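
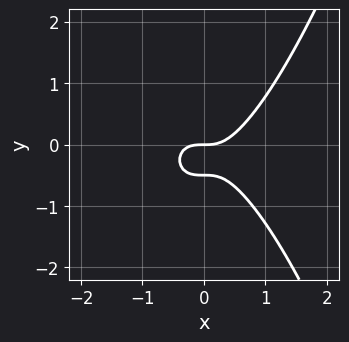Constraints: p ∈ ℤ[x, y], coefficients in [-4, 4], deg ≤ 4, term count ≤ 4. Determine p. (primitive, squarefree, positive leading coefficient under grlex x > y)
2*x^3 - 2*y^2 - y

(a) deg p = 3. The shape is more complex than any degree-2 curve.
(b) Observable constraints: one x-axis crossing is at x = 0; it crosses the y-axis at the gridline y = 0.
(c) Fitting integer coefficients to these (and the overall shape) gives p.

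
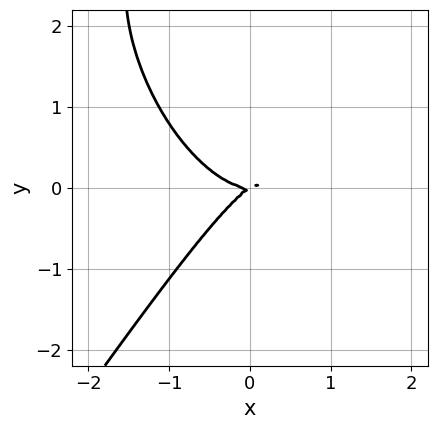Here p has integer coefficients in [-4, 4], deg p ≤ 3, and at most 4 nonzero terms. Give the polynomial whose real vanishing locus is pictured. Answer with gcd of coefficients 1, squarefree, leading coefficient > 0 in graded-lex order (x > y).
(a) deg p = 3. No degree-2 curve has this shape.
(b) From the axis intercepts and sections: it crosses the y-axis at the gridline y = 0; it meets the x-axis at x = 0 (among the integer gridlines).
(c) Putting this together gives p.

3*x^3 - y^3 - 2*x*y + 3*y^2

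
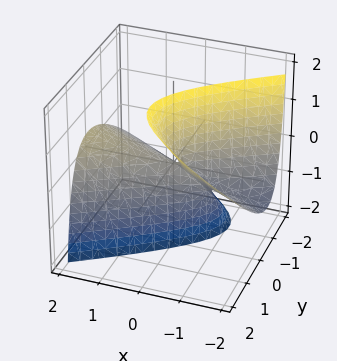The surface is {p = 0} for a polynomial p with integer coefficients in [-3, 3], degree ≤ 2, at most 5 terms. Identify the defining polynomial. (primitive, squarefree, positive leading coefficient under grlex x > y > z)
x^2 - 3*x*z - 3*y^2 + 3*y*z - z

Degree: no degree-1 surface has this shape, so deg p = 2.
From the axis intercepts and sections: it crosses the x-axis at the gridline x = 0; it crosses the y-axis at the gridline y = 0.
Matching integer coefficients to the picture gives p.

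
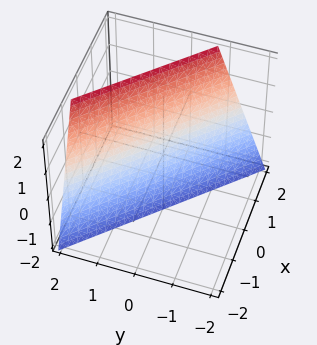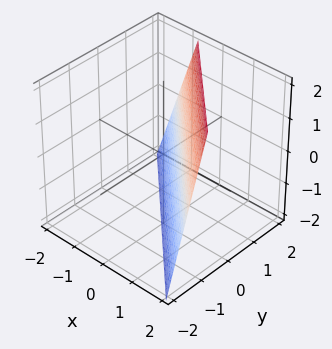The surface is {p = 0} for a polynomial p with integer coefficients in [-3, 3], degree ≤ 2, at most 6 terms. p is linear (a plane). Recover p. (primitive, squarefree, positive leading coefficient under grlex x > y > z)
3*x + 3*y - z - 2

deg p = 1.
Observable constraints: it meets the z-axis at z = -2 (among the integer gridlines).
Solving for integer coefficients yields p as stated.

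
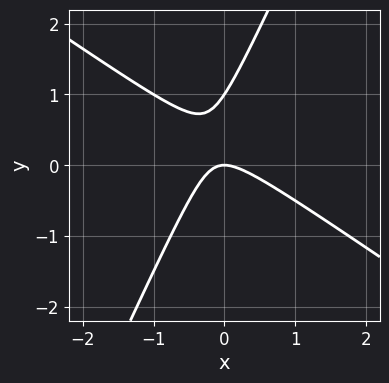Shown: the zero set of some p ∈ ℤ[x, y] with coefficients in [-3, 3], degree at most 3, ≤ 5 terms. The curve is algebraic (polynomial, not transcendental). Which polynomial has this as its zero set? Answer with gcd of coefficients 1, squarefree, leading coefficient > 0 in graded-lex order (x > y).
3*x^2 + 3*x*y - 2*y^2 + 2*y

(a) The degree is 2 — a generic line meets the curve in up to 2 points.
(b) Checking where it meets the axes: among the integer gridlines, it crosses the y-axis at y ∈ {0, 1}; it crosses the x-axis at the gridline x = 0.
(c) The integer polynomial consistent with all of this is the stated p.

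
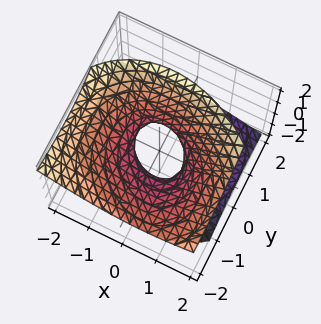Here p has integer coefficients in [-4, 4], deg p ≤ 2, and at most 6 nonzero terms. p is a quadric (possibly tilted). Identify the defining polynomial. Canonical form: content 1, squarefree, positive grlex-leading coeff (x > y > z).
1. deg p = 2. A generic line meets the surface in up to 2 points.
2. From the axis intercepts and sections: the surface avoids every integer z-axis point in the box.
3. Matching integer coefficients to the picture gives p.

2*x^2 + x*y + 2*y^2 + 3*y*z - 3*z^2 - 1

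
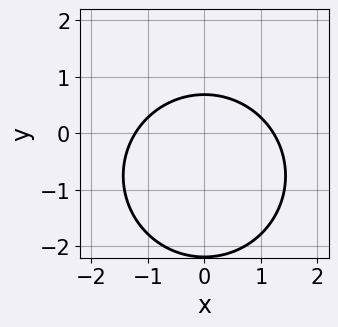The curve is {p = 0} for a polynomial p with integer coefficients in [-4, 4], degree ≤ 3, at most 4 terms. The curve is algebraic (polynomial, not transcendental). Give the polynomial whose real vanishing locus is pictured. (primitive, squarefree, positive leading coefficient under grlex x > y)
1. Degree: the shape is more complex than any degree-1 curve, so deg p = 2.
2. Symmetries: mirror symmetry x ↦ −x ⇒ only even powers of x.
3. Matching integer coefficients to the picture gives p.

2*x^2 + 2*y^2 + 3*y - 3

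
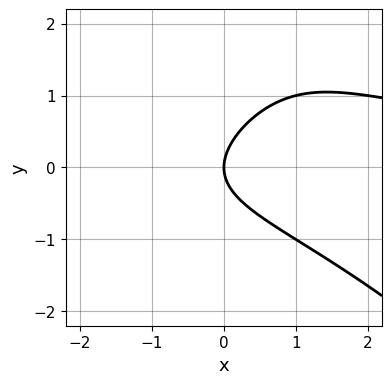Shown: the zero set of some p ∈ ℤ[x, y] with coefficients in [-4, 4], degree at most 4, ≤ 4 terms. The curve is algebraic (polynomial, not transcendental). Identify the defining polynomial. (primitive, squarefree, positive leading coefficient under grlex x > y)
x^2*y - y^3 + 3*y^2 - 3*x

First, the degree is 3 — no degree-2 curve has this shape.
Next, from the axis intercepts and sections: it meets the y-axis at y = 0 (among the integer gridlines); it meets the x-axis at x = 0 (among the integer gridlines).
Finally, matching integer coefficients to the picture gives p.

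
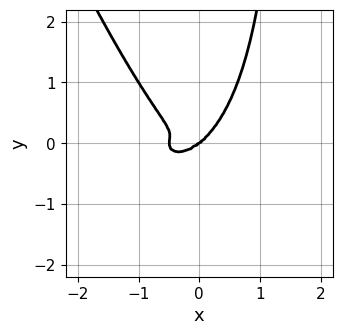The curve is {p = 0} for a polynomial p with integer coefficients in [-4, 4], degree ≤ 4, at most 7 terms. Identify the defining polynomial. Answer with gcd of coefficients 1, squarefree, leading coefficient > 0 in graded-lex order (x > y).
First, degree: a generic line meets the curve in up to 4 points, so deg p = 4.
Next, from the visible intercepts: it meets the x-axis at x = 0 (among the integer gridlines); it crosses the y-axis at the gridline y = 0.
Finally, the integer polynomial consistent with all of this is the stated p.

2*x^4 + 2*x^2*y^2 + x*y^3 + x^3 - 2*y^3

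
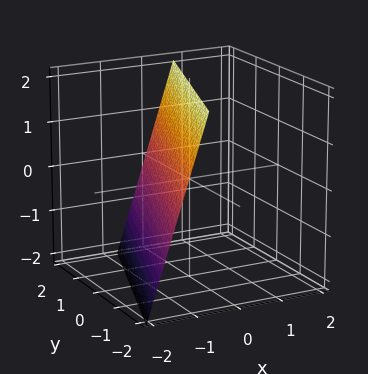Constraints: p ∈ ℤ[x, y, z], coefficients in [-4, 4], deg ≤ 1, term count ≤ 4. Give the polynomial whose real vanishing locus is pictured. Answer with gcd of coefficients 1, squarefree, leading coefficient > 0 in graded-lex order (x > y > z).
3*x - y - z + 2

1. The degree is 1 — the surface is flat (a plane).
2. From the visible intercepts: it meets the y-axis at y = 2 (among the integer gridlines); it meets the z-axis at z = 2 (among the integer gridlines).
3. The integer polynomial consistent with all of this is the stated p.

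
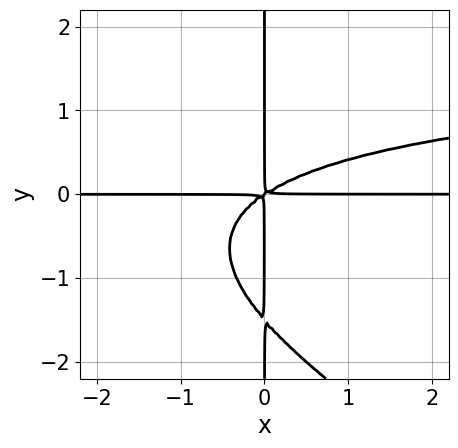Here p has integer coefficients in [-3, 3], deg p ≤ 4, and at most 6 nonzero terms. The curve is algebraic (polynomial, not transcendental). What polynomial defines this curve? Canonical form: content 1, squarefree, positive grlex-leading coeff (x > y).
x^2*y^2 + 2*x*y^3 - 2*x^2*y + 3*x*y^2

deg p = 4.
Observable constraints: every point of the y-axis in the box is on the curve; every point of the x-axis in the box is on the curve.
Assembling these constraints gives the stated polynomial.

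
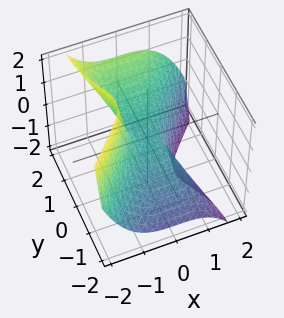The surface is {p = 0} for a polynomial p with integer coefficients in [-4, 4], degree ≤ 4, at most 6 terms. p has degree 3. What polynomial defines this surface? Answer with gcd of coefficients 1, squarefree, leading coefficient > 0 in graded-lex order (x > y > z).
3*x^3 - 2*y^3 + 3*y^2*z + z

1. The degree is 3 — a generic line meets the surface in up to 3 points.
2. From the visible intercepts: one y-axis crossing is at y = 0; it meets the x-axis at x = 0 (among the integer gridlines); it crosses the z-axis at the gridline z = 0.
3. Matching integer coefficients to the picture gives p.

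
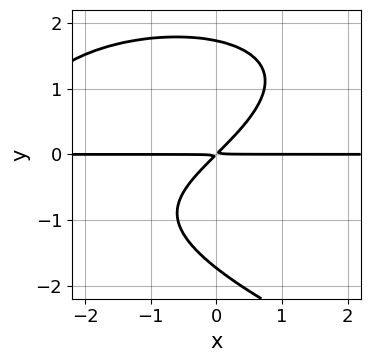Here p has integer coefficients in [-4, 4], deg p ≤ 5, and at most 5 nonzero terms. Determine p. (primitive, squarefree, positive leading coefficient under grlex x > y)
y^4 + x^2*y - x*y^2 + 3*x*y - 3*y^2

1. Degree: no degree-3 curve has this shape, so deg p = 4.
2. Checking where it meets the axes: every point of the x-axis in the box is on the curve.
3. Assembling these constraints gives the stated polynomial.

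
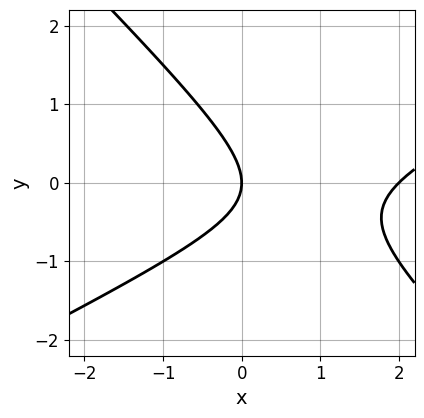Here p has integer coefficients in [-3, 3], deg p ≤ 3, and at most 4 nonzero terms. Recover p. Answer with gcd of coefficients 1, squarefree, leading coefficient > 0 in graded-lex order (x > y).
First, degree: the shape is more complex than any degree-1 curve, so deg p = 2.
Then, checking where it meets the axes: among the integer gridlines, it crosses the x-axis at x ∈ {0, 2}; it crosses the y-axis at the gridline y = 0.
Finally, assembling these constraints gives the stated polynomial.

x^2 - x*y - 2*y^2 - 2*x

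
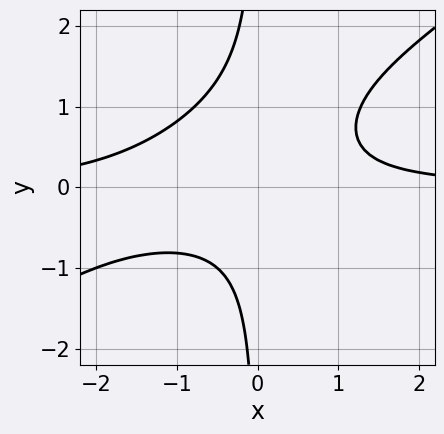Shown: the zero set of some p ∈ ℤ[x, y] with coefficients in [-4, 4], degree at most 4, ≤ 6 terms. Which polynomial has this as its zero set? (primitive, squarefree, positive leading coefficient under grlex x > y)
(a) The degree is 3 — the shape is more complex than any degree-2 curve.
(b) Reading off the gridlines: it misses every integer gridline on the x-axis; the curve avoids every integer y-axis point in the box.
(c) Putting this together gives p.

2*x^2*y - 3*x*y^2 + 2*x*y - 2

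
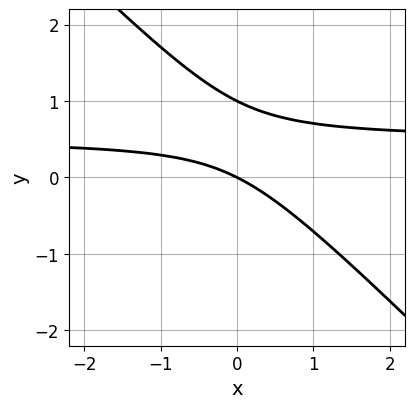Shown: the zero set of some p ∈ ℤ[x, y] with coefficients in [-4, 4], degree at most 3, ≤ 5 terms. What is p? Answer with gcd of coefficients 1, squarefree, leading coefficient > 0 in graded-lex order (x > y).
2*x*y + 2*y^2 - x - 2*y

1. deg p = 2. The shape is more complex than any degree-1 curve.
2. Reading off the gridlines: it meets the x-axis at x = 0 (among the integer gridlines); the y-axis gridline crossings are at y ∈ {0, 1}.
3. Together with the visible shape, these determine p as stated.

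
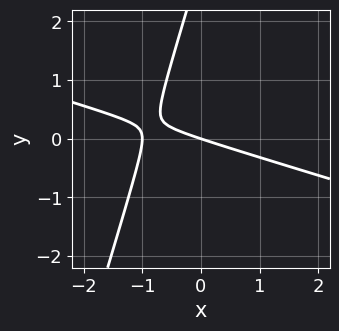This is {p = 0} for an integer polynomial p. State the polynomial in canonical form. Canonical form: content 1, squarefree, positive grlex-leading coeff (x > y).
x^2 + 3*x*y - y^2 + x + 3*y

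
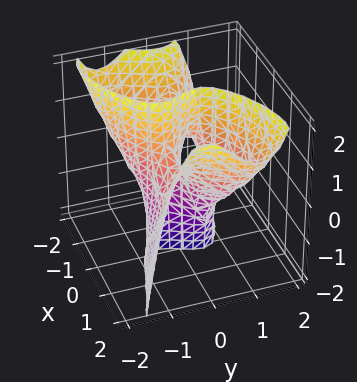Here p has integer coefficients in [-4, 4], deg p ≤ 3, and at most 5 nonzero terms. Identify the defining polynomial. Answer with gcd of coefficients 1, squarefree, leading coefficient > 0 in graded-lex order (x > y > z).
Degree: a generic line meets the surface in up to 3 points, so deg p = 3.
Against the integer gridlines: the visible z-axis segment lies entirely on the surface; one x-axis crossing is at x = 0; it crosses the y-axis at the gridline y = 0.
Solving for integer coefficients yields p as stated.

x^3 - 2*x*y^2 + 3*y^3 - 2*x*z - 2*y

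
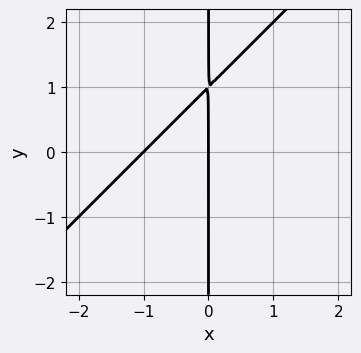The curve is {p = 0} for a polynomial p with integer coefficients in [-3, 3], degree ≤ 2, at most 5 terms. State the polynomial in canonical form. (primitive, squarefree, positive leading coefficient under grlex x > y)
Degree: a generic line meets the curve in up to 2 points, so deg p = 2.
From the visible intercepts: the x-axis gridline crossings are at x ∈ {-1, 0}; every point of the y-axis in the box is on the curve.
Putting this together gives p.

x^2 - x*y + x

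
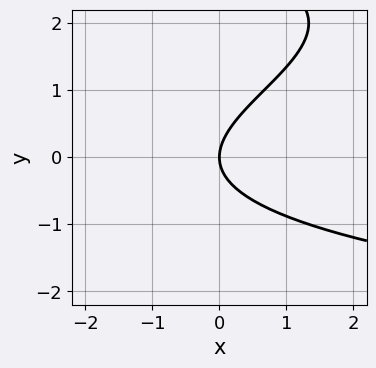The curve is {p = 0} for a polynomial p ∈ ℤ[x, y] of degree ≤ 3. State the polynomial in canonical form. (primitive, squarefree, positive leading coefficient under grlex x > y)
y^3 - 3*y^2 + 3*x

deg p = 3. A generic line meets the curve in up to 3 points.
Reading off the gridlines: one x-axis crossing is at x = 0; it crosses the y-axis at the gridline y = 0.
The integer polynomial consistent with all of this is the stated p.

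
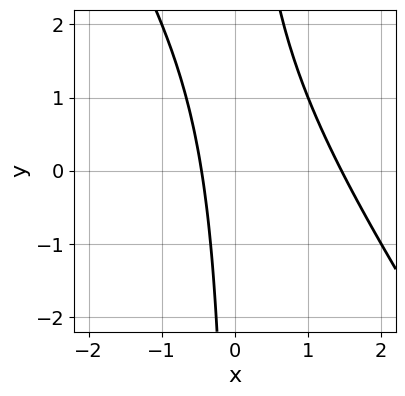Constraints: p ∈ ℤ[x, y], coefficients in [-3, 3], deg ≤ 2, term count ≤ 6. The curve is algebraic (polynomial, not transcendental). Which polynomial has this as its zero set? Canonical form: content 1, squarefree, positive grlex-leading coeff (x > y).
3*x^2 + 2*x*y - 3*x - 2

(a) The degree is 2 — no degree-1 curve has this shape.
(b) Against the integer gridlines: it misses every integer gridline on the y-axis.
(c) Matching integer coefficients to the picture gives p.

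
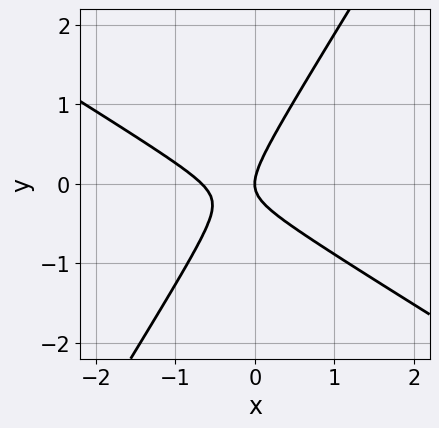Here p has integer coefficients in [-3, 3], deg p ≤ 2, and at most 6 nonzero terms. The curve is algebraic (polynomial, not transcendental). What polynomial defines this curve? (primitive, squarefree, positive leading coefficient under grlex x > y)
3*x^2 + 3*x*y - 3*y^2 + 2*x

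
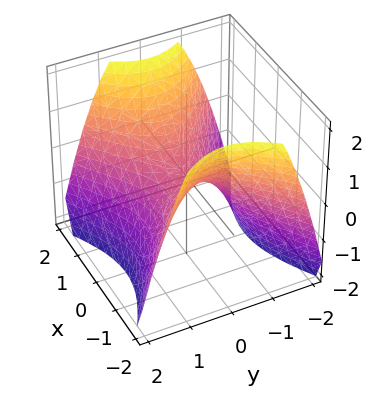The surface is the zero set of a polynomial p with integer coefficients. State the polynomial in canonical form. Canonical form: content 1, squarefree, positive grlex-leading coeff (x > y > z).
2*x^2 - 3*y^2 - 3*z

First, deg p = 2. A hyperbolic paraboloid; a quadric.
Next, symmetries: it's symmetric under y → −y, forcing even powers of y; the x ↦ −x reflection is a symmetry, so x appears only in even powers.
Next, from the axis intercepts and sections: it meets the z-axis at z = 0 (among the integer gridlines); it crosses the x-axis at the gridline x = 0; it meets the y-axis at y = 0 (among the integer gridlines).
Finally, together with the visible shape, these determine p as stated.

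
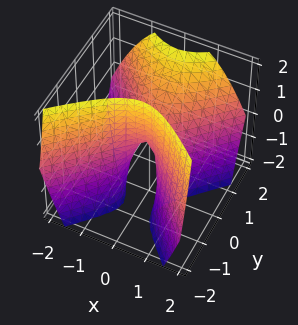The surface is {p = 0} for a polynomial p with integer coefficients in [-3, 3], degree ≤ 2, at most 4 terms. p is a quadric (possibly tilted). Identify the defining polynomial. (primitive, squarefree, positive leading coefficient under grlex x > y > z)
3*x^2 - 3*y^2 + 2*y*z + z

(a) deg p = 2. The shape is more complex than any degree-1 surface.
(b) Reading off the gridlines: it crosses the z-axis at the gridline z = 0; it meets the y-axis at y = 0 (among the integer gridlines); it meets the x-axis at x = 0 (among the integer gridlines).
(c) Matching integer coefficients to the picture gives p.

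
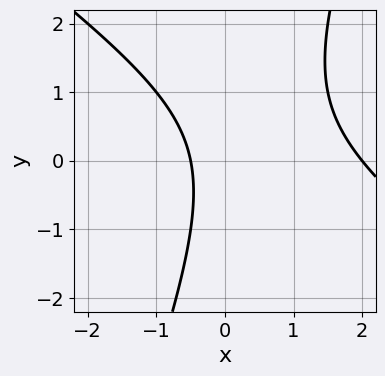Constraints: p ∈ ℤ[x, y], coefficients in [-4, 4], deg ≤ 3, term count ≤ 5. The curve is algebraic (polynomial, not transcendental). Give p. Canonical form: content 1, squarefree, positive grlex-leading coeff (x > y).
First, deg p = 2. No degree-1 curve has this shape.
Then, from the axis intercepts and sections: one x-axis crossing is at x = 2; it misses every integer gridline on the y-axis.
Finally, the integer polynomial consistent with all of this is the stated p.

2*x^2 + 2*x*y - y^2 - 3*x - 2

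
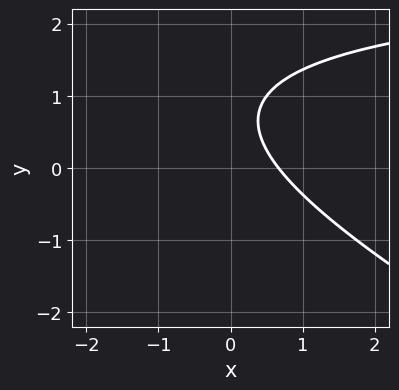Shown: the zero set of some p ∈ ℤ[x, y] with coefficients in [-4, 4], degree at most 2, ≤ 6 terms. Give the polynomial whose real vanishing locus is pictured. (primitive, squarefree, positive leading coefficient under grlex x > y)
1. deg p = 2. A generic line meets the curve in up to 2 points.
2. From the axis intercepts and sections: the curve avoids every integer y-axis point in the box.
3. Together with the visible shape, these determine p as stated.

x*y + 2*y^2 - 3*x - 3*y + 2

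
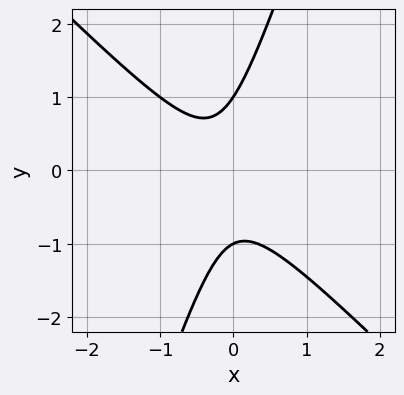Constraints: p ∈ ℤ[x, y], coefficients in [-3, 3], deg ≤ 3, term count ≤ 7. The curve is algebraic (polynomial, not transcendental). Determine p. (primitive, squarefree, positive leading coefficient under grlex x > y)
1. Degree: the shape is more complex than any degree-1 curve, so deg p = 2.
2. From the axis intercepts and sections: among the integer gridlines, it crosses the y-axis at y ∈ {-1, 1}; no x-intercept at any integer in the box.
3. Assembling these constraints gives the stated polynomial.

3*x^2 + 2*x*y - y^2 + x + 1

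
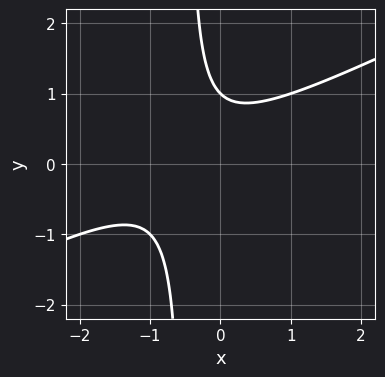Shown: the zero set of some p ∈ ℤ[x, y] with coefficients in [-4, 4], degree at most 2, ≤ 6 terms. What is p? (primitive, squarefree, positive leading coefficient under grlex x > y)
x^2 - 2*x*y + x - y + 1

1. Degree: a generic line meets the curve in up to 2 points, so deg p = 2.
2. Reading off the gridlines: it meets the y-axis at y = 1 (among the integer gridlines); no x-intercept at any integer in the box.
3. Assembling these constraints gives the stated polynomial.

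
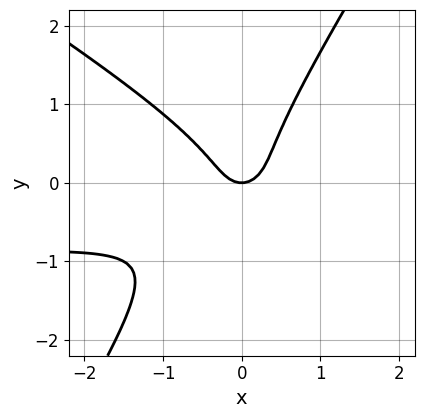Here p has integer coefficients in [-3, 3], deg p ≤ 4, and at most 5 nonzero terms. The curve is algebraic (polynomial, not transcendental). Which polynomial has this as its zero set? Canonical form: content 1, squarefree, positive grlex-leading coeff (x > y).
Degree: the shape is more complex than any degree-2 curve, so deg p = 3.
Checking where it meets the axes: one x-axis crossing is at x = 0; it meets the y-axis at y = 0 (among the integer gridlines).
Matching integer coefficients to the picture gives p.

2*x^2*y + 2*x*y^2 - 2*y^3 + 2*x^2 - y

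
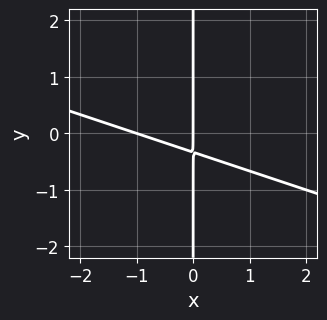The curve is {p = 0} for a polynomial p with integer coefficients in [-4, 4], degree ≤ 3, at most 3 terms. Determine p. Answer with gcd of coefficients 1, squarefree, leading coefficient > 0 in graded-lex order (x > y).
1. The degree is 2 — no degree-1 curve has this shape.
2. Checking where it meets the axes: among the integer gridlines, it crosses the x-axis at x ∈ {-1, 0}; the visible y-axis segment lies entirely on the curve.
3. Solving for integer coefficients yields p as stated.

x^2 + 3*x*y + x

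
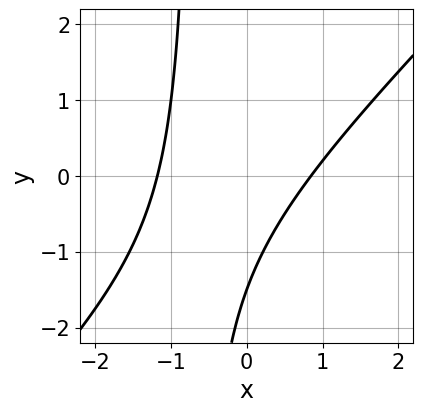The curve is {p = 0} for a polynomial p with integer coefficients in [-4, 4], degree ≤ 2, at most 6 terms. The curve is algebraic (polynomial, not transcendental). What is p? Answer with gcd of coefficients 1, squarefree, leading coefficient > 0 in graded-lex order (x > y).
1. The degree is 2 — no degree-1 curve has this shape.
2. The integer polynomial consistent with all of this is the stated p.

3*x^2 - 3*x*y + x - 2*y - 3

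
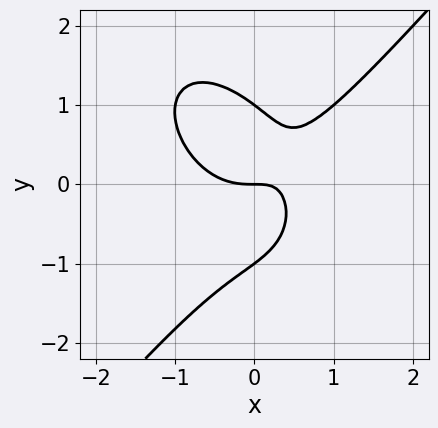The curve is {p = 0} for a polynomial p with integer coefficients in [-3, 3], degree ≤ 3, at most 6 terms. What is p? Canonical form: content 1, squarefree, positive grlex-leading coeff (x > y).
deg p = 3. A generic line meets the curve in up to 3 points.
From the visible intercepts: it meets the x-axis at x = 0 (among the integer gridlines); the y-axis gridline crossings are at y ∈ {-1, 0, 1}.
Together with the visible shape, these determine p as stated.

3*x^3 - 2*y^3 - 3*x*y + 2*y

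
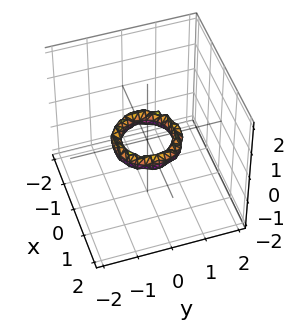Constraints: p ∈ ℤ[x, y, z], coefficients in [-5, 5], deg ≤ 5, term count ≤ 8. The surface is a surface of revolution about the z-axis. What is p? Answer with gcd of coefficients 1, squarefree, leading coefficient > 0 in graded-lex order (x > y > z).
First, the degree is 4 — a generic line meets the surface in up to 4 points.
Then, symmetries: rotational symmetry about the z-axis ⇒ p depends on x, y only through x² + y².
Next, from the visible intercepts: the y-axis gridline crossings are at y ∈ {-1, 1}; a circular section at z = 0 has radius between 0 and 1; the x-axis gridline crossings are at x ∈ {-1, 1}.
Finally, matching integer coefficients to the picture gives p.

2*x^4 + 4*x^2*y^2 + 2*y^4 - 3*x^2 - 3*y^2 + 2*z^2 + 1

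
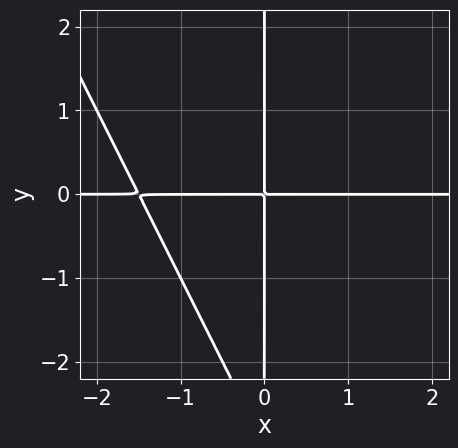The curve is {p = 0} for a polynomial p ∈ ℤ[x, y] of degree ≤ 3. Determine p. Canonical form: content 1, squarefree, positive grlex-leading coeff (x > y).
2*x^2*y + x*y^2 + 3*x*y

Degree: the shape is more complex than any degree-2 curve, so deg p = 3.
Checking where it meets the axes: every point of the y-axis in the box is on the curve; the visible x-axis segment lies entirely on the curve.
The integer polynomial consistent with all of this is the stated p.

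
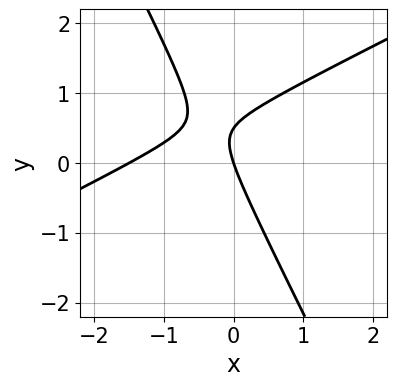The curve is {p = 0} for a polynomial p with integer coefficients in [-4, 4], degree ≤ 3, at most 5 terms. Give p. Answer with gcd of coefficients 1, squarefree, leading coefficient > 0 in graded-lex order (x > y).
2*x^2 - 3*x*y - 2*y^2 + 3*x + y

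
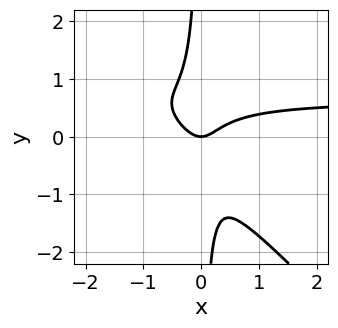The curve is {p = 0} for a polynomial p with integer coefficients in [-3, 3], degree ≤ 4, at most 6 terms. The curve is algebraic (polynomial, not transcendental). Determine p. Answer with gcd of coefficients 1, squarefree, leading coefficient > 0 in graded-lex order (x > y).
1. Degree: a generic line meets the curve in up to 3 points, so deg p = 3.
2. From the visible intercepts: it crosses the y-axis at the gridline y = 0; it meets the x-axis at x = 0 (among the integer gridlines).
3. The integer polynomial consistent with all of this is the stated p.

3*x^2*y + 3*x*y^2 - 2*x^2 + y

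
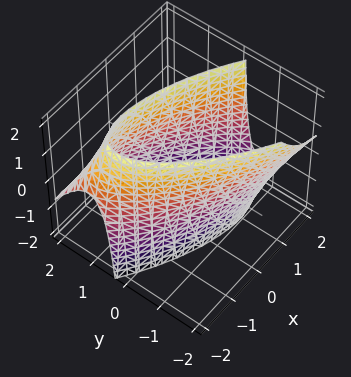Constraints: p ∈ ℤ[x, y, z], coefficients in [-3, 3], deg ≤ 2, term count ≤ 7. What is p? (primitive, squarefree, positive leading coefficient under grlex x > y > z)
The degree is 2 — a generic line meets the surface in up to 2 points.
From the axis intercepts and sections: it misses every integer gridline on the z-axis.
Assembling these constraints gives the stated polynomial.

x^2 + 2*x*y + 2*y^2 + y*z - 3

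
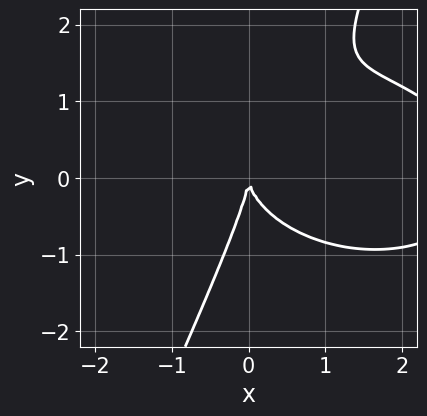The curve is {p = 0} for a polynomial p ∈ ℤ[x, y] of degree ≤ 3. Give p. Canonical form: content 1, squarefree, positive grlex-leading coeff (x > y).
x^3 + 2*x*y^2 - y^3 - 3*x^2

The degree is 3 — a generic line meets the curve in up to 3 points.
Observable constraints: it crosses the y-axis at the gridline y = 0; it crosses the x-axis at the gridline x = 0.
Assembling these constraints gives the stated polynomial.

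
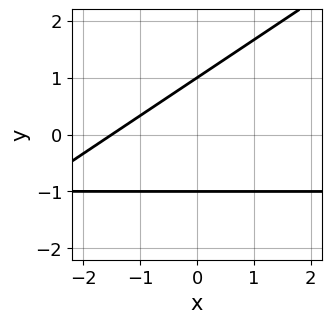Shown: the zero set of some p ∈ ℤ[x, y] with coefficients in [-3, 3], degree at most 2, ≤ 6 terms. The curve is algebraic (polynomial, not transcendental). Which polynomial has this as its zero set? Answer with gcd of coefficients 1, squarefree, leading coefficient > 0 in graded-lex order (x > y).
The degree is 2 — a generic line meets the curve in up to 2 points.
Against the integer gridlines: the y-axis gridline crossings are at y ∈ {-1, 1}.
Together with the visible shape, these determine p as stated.

2*x*y - 3*y^2 + 2*x + 3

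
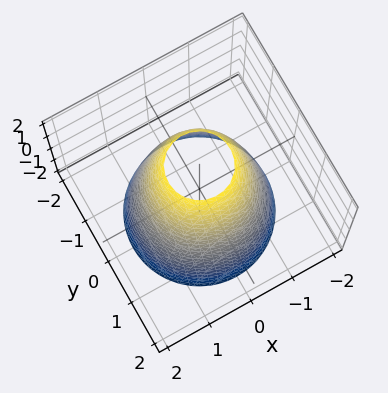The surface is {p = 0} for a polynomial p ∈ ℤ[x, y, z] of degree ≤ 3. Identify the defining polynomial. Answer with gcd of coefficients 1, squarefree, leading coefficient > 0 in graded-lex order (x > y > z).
2*x^2 + 2*y^2 + z - 3

Degree: the shape is more complex than any degree-1 surface, so deg p = 2.
By symmetry, every cross-section ⟂ z is a circle, so x, y appear only via x² + y².
Reading off the gridlines: no z-intercept at any integer in the box; a circular section at z = -2 has radius between 1 and 2.
The integer polynomial consistent with all of this is the stated p.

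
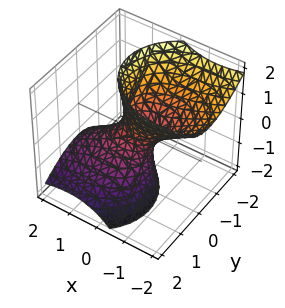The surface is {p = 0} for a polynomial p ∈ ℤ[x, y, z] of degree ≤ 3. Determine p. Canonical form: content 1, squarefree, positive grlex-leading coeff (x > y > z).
(a) Degree: the shape is more complex than any degree-1 surface, so deg p = 2.
(b) Against the integer gridlines: the surface avoids every integer z-axis point in the box.
(c) Matching integer coefficients to the picture gives p.

2*x^2 + 3*x*z + 3*y^2 + 2*y*z - z^2 - 1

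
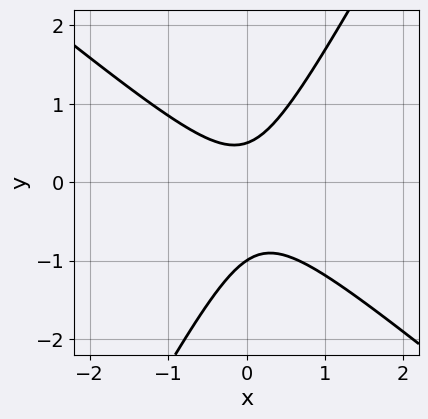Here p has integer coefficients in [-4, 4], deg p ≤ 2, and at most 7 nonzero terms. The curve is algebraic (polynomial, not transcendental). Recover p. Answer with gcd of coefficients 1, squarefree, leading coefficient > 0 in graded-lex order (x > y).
3*x^2 + 2*x*y - 2*y^2 - y + 1

(a) The degree is 2 — no degree-1 curve has this shape.
(b) From the axis intercepts and sections: it meets the y-axis at y = -1 (among the integer gridlines); it misses every integer gridline on the x-axis.
(c) Fitting integer coefficients to these (and the overall shape) gives p.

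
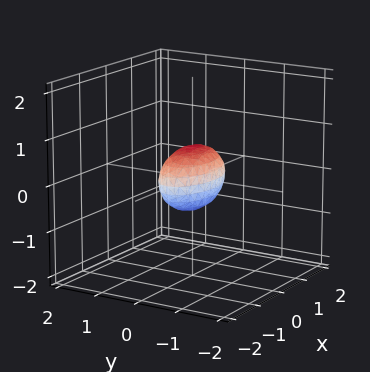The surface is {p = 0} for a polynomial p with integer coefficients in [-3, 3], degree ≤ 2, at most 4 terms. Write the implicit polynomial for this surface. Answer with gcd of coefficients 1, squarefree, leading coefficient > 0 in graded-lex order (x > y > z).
x^2 + 3*y^2 + 2*z^2 - 1

deg p = 2. Bounded and convex; a quadric.
Symmetries: it's symmetric under x → −x, forcing even powers of x; it's symmetric under z → −z, forcing even powers of z; mirror symmetry y ↦ −y ⇒ only even powers of y.
Checking where it meets the axes: among the integer gridlines, it crosses the x-axis at x ∈ {-1, 1}.
Fitting integer coefficients to these (and the overall shape) gives p.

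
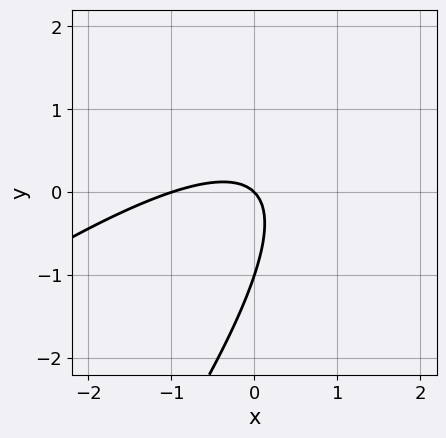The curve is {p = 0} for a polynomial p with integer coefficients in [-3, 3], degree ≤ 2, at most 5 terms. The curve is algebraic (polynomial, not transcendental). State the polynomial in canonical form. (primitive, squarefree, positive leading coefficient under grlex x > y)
First, the degree is 2 — no degree-1 curve has this shape.
Then, observable constraints: among the integer gridlines, it crosses the y-axis at y ∈ {-1, 0}; the x-axis gridline crossings are at x ∈ {-1, 0}.
Finally, matching integer coefficients to the picture gives p.

x^2 - 2*x*y + y^2 + x + y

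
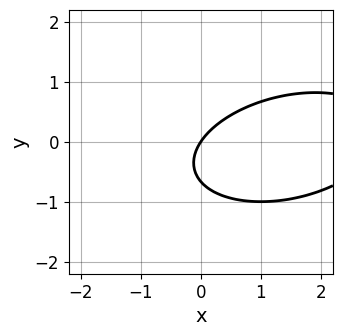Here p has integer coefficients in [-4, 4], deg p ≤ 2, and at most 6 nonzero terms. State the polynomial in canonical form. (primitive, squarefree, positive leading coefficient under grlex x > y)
(a) deg p = 2.
(b) Observable constraints: it crosses the y-axis at the gridline y = 0; it meets the x-axis at x = 0 (among the integer gridlines).
(c) Putting this together gives p.

x^2 - x*y + 3*y^2 - 3*x + 2*y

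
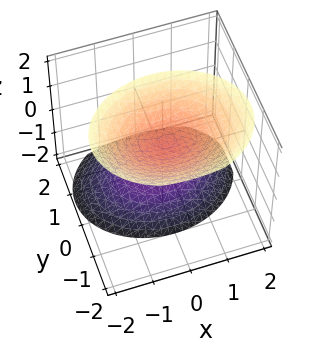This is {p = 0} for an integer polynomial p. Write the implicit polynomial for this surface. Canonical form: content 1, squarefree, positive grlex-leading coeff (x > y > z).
2*x^2 + 3*y^2 + 2*y*z - 2*z^2 + 2

1. The picture has 2 separate pieces.
2. Degree: no degree-1 surface has this shape, so deg p = 2.
3. From the axis intercepts and sections: no x-intercept at any integer in the box; it misses every integer gridline on the y-axis.
4. Together with the visible shape, these determine p as stated.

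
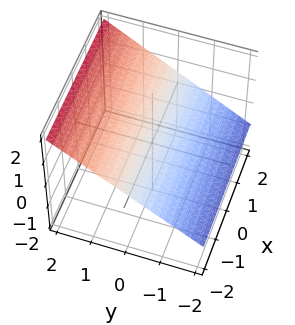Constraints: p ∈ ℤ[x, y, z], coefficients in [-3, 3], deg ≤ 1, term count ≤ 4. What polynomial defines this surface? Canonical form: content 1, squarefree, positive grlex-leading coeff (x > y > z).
(a) Degree: the surface is flat (a plane), so deg p = 1.
(b) From the axis intercepts and sections: the surface avoids every integer x-axis point in the box; one y-axis crossing is at y = -1.
(c) Putting this together gives p.

2*y - 3*z + 2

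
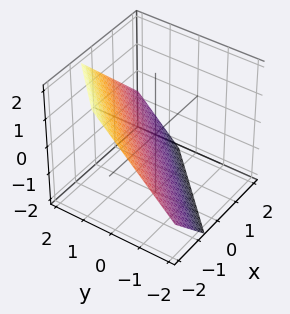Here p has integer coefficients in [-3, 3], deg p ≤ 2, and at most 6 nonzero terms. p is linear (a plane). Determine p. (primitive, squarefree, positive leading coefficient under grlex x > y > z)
3*x - 3*y + 3*z + 2

The degree is 1 — every cross-section is a straight line — this is a plane.
Putting this together gives p.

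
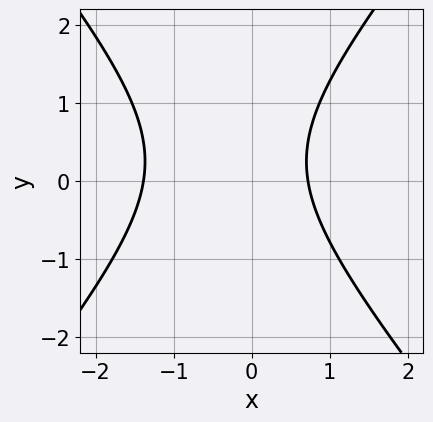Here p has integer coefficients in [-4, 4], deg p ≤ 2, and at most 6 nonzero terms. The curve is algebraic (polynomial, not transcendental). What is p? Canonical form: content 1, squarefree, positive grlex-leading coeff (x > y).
3*x^2 - 2*y^2 + 2*x + y - 3

First, deg p = 2. A generic line meets the curve in up to 2 points.
Next, reading off the gridlines: the curve avoids every integer y-axis point in the box.
Finally, the integer polynomial consistent with all of this is the stated p.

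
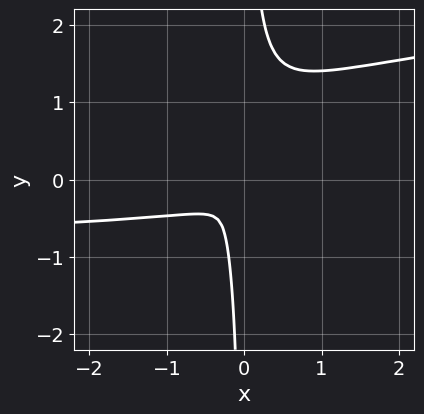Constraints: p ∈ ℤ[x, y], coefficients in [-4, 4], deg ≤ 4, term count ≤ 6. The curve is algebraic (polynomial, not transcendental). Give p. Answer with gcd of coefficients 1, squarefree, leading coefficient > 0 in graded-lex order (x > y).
1. Degree: a generic line meets the curve in up to 4 points, so deg p = 4.
2. Solving for integer coefficients yields p as stated.

3*x*y^3 - x^2*y - 2*x*y^2 - x^2 - y^2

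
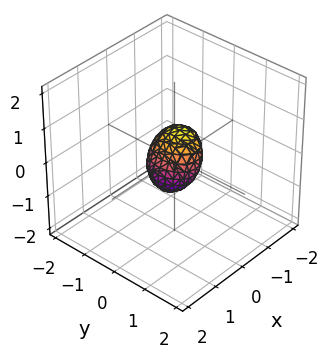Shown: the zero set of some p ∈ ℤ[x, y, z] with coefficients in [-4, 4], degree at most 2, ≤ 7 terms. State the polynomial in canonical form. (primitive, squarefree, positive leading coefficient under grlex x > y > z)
First, degree: the shape is more complex than any degree-1 surface, so deg p = 2.
Finally, matching integer coefficients to the picture gives p.

3*x^2 + 2*x*z + 2*y^2 + 2*z^2 - 1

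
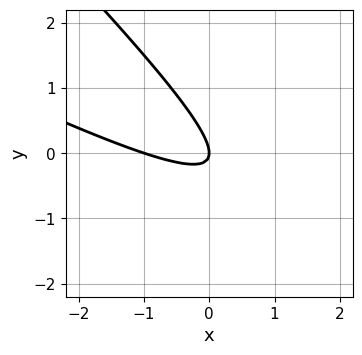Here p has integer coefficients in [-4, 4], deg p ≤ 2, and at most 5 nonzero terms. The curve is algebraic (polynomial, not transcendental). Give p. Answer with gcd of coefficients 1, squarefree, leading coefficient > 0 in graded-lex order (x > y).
(a) The degree is 2 — no degree-1 curve has this shape.
(b) Observable constraints: one y-axis crossing is at y = 0; the x-axis gridline crossings are at x ∈ {-1, 0}.
(c) Matching integer coefficients to the picture gives p.

x^2 + 3*x*y + 2*y^2 + x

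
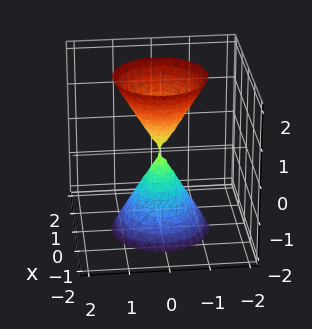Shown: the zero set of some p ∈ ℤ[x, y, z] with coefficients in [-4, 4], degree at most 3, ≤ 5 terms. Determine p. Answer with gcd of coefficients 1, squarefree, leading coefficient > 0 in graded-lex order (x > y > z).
There are 2 components. They look like related sheets of one shape, so recover p as a whole.
Degree: a double cone through the origin; a quadric, so deg p = 2.
By symmetry, the surface is invariant under rotation about z: p = q(x² + y², z); the z ↦ −z reflection is a symmetry, so z appears only in even powers.
Against the integer gridlines: one y-axis crossing is at y = 0; a circular section at z = -1 has radius between 0 and 1; it crosses the z-axis at the gridline z = 0.
Fitting integer coefficients to these (and the overall shape) gives p.

3*x^2 + 3*y^2 - z^2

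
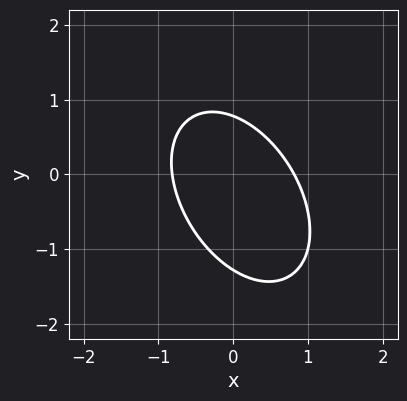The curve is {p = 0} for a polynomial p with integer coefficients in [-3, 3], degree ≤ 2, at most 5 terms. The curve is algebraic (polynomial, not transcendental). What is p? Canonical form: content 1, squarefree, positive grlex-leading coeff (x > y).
3*x^2 + 2*x*y + 2*y^2 + y - 2

(a) Degree: the shape is more complex than any degree-1 curve, so deg p = 2.
(b) Matching integer coefficients to the picture gives p.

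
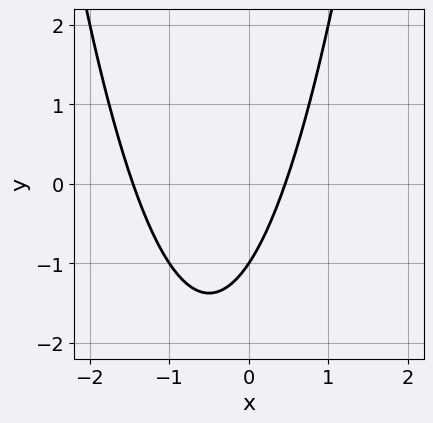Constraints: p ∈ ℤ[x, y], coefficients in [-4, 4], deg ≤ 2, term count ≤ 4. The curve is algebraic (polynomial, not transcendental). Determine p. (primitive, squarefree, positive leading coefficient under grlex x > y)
deg p = 2. A generic line meets the curve in up to 2 points.
Checking where it meets the axes: it crosses the y-axis at the gridline y = -1.
Putting this together gives p.

3*x^2 + 3*x - 2*y - 2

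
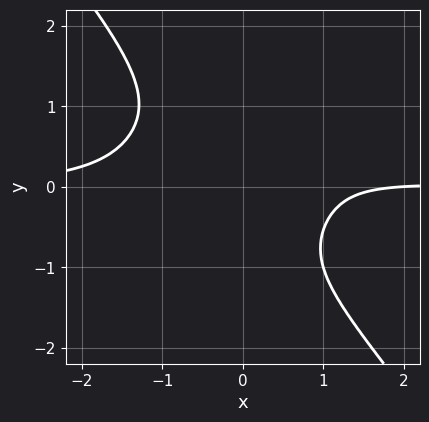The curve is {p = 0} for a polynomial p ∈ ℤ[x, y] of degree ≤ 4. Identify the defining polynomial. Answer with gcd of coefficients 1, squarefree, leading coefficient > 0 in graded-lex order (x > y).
2*x^3*y + y^4 - x + 2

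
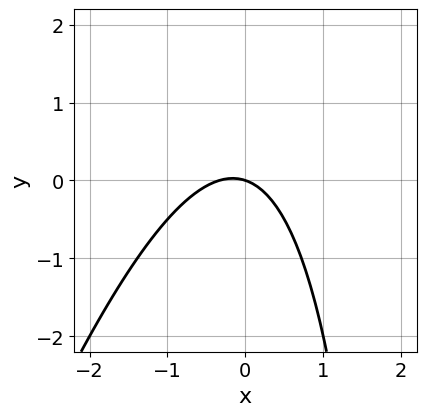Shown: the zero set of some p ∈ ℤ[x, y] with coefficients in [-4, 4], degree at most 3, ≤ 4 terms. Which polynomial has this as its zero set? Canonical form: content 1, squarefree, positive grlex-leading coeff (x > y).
deg p = 2.
Reading off the gridlines: it crosses the x-axis at the gridline x = 0; it crosses the y-axis at the gridline y = 0.
These observations pin down the coefficients.

3*x^2 - x*y + x + 3*y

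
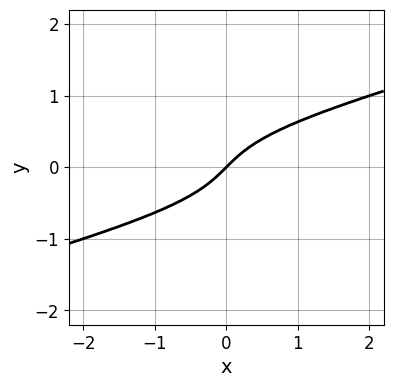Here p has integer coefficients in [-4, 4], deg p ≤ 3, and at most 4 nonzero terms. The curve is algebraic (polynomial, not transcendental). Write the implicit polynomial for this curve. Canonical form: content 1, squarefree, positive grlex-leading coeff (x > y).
1. Degree: a generic line meets the curve in up to 3 points, so deg p = 3.
2. From the visible intercepts: it crosses the x-axis at the gridline x = 0; one y-axis crossing is at y = 0.
3. Fitting integer coefficients to these (and the overall shape) gives p.

x*y^2 - 3*y^3 + x - y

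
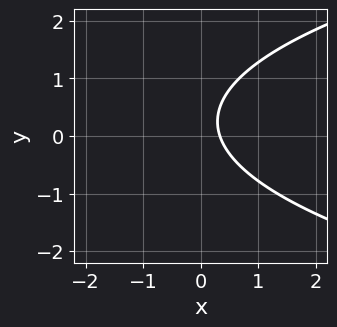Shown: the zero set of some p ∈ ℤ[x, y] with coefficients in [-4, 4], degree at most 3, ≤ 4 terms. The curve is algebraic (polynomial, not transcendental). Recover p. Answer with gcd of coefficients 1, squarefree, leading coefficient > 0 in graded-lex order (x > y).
1. Degree: a generic line meets the curve in up to 2 points, so deg p = 2.
2. Against the integer gridlines: the curve avoids every integer y-axis point in the box.
3. Assembling these constraints gives the stated polynomial.

2*y^2 - 3*x - y + 1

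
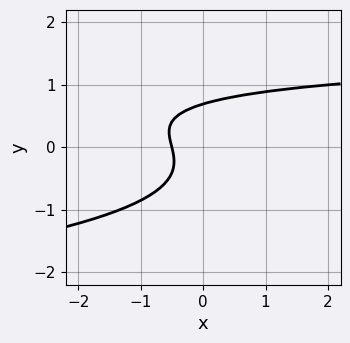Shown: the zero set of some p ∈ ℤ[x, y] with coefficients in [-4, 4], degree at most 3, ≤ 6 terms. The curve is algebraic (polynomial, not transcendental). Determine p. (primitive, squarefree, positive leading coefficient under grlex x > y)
(a) The degree is 3 — no degree-2 curve has this shape.
(b) Putting this together gives p.

3*y^3 + x*y - 2*x - 1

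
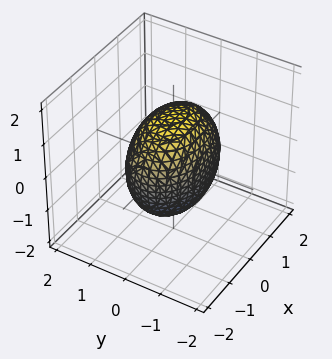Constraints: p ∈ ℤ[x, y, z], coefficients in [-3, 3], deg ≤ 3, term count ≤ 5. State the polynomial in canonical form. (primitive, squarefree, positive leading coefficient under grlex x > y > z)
The degree is 2 — bounded and convex; a quadric.
Symmetries: the x ↦ −x reflection is a symmetry, so x appears only in even powers; mirror symmetry y ↦ −y ⇒ only even powers of y; it's symmetric under z → −z, forcing even powers of z.
Against the integer gridlines: among the integer gridlines, it crosses the y-axis at y ∈ {-1, 1}.
Assembling these constraints gives the stated polynomial.

x^2 + 2*y^2 + z^2 - 2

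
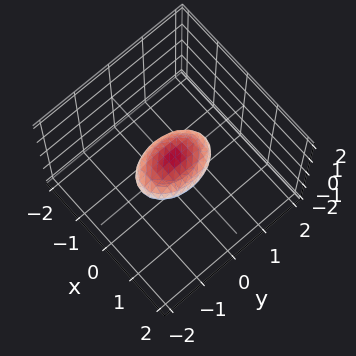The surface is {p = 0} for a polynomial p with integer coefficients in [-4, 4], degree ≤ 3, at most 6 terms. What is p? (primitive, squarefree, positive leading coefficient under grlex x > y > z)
2*x^2 + y^2 + 3*z^2 - 1

1. Degree: a closed, bounded, convex surface; a quadric, so deg p = 2.
2. Symmetries: the y ↦ −y reflection is a symmetry, so y appears only in even powers; it's symmetric under z → −z, forcing even powers of z; it's symmetric under x → −x, forcing even powers of x.
3. Checking where it meets the axes: among the integer gridlines, it crosses the y-axis at y ∈ {-1, 1}.
4. Solving for integer coefficients yields p as stated.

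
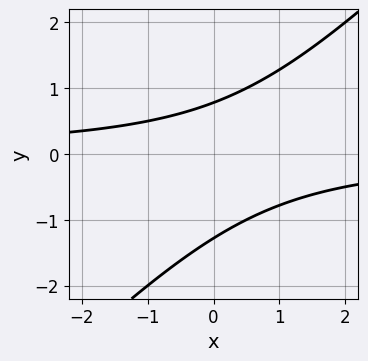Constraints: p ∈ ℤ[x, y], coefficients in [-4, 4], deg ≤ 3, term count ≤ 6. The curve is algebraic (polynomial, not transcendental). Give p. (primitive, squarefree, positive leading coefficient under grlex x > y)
First, degree: no degree-1 curve has this shape, so deg p = 2.
Next, against the integer gridlines: it misses every integer gridline on the x-axis.
Finally, assembling these constraints gives the stated polynomial.

2*x*y - 2*y^2 - y + 2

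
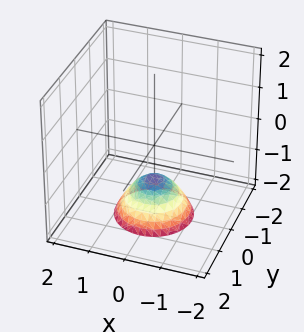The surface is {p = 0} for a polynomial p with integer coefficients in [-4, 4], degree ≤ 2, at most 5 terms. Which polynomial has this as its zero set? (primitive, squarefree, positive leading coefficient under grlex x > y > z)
(a) Degree: the shape is more complex than any degree-1 surface, so deg p = 2.
(b) By symmetry, the surface is invariant under rotation about z: p = q(x² + y², z).
(c) Reading off the gridlines: it misses every integer gridline on the x-axis; no y-intercept at any integer in the box; it meets the z-axis at z = -1 (among the integer gridlines).
(d) The integer polynomial consistent with all of this is the stated p.

x^2 + y^2 + z + 1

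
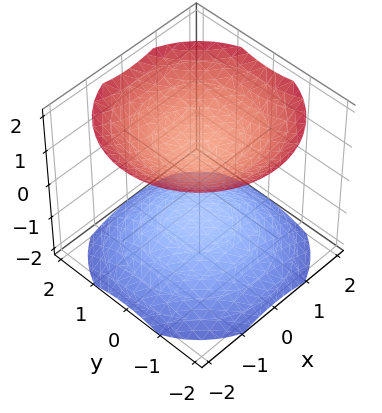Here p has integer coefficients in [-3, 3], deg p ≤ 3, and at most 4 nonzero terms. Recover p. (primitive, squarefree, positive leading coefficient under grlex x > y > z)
2*x^2 + 2*y^2 - 3*z^2 + 3

The picture has 2 separate pieces. Treating them together as one polynomial.
Degree: two separate bowl-shaped sheets opening away from each other; a quadric, so deg p = 2.
Symmetries: the z ↦ −z reflection is a symmetry, so z appears only in even powers; every cross-section ⟂ z is a circle, so x, y appear only via x² + y².
Reading off the gridlines: it misses every integer gridline on the x-axis; it misses every integer gridline on the y-axis; among the integer gridlines, it crosses the z-axis at z ∈ {-1, 1}.
These observations pin down the coefficients.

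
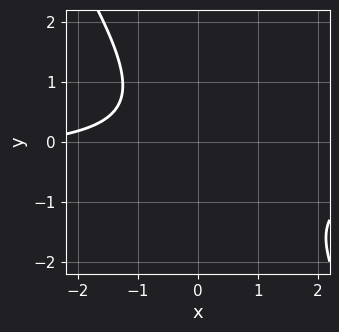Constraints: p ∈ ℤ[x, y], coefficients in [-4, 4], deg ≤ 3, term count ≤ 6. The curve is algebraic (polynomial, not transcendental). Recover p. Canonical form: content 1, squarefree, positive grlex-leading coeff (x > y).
3*x*y + 2*y^2 + x + 3

The degree is 2 — a generic line meets the curve in up to 2 points.
Checking where it meets the axes: no y-intercept at any integer in the box; it misses every integer gridline on the x-axis.
The integer polynomial consistent with all of this is the stated p.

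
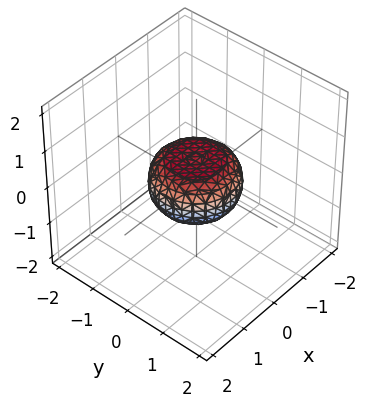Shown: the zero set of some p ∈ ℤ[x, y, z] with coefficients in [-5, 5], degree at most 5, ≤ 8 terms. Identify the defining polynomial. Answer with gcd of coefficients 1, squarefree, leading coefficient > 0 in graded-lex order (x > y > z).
2*x^4 + 4*x^2*y^2 + 2*y^4 - x^2 - y^2 + 3*z^2 - 1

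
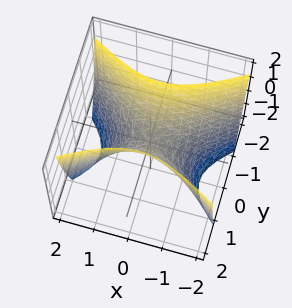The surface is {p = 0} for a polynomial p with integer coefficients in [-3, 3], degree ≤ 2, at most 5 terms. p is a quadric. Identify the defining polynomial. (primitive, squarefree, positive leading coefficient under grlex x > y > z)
First, the degree is 2 — a hyperbolic paraboloid; a quadric.
Then, symmetries: mirror symmetry y ↦ −y ⇒ only even powers of y; mirror symmetry x ↦ −x ⇒ only even powers of x.
Next, against the integer gridlines: it crosses the x-axis at the gridline x = 0; it crosses the y-axis at the gridline y = 0.
Finally, putting this together gives p.

x^2 - 2*y^2 + z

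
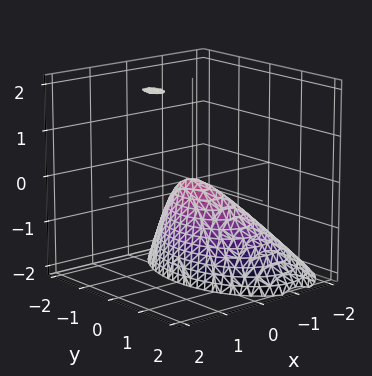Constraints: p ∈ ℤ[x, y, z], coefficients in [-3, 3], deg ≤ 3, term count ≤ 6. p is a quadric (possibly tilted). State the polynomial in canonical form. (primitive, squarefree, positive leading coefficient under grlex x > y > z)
2*x^2 - 2*x*z + y^2 + z

The degree is 2 — the shape is more complex than any degree-1 surface.
From the visible intercepts: it crosses the y-axis at the gridline y = 0; it meets the x-axis at x = 0 (among the integer gridlines).
The integer polynomial consistent with all of this is the stated p.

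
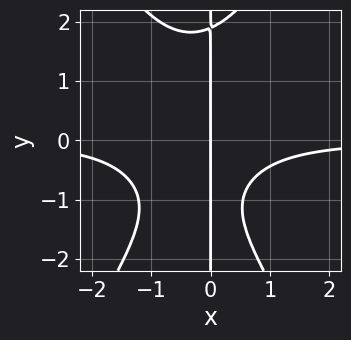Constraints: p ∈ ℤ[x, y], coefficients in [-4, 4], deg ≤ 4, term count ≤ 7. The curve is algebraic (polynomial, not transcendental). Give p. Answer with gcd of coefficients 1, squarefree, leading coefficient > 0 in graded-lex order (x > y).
3*x^3*y - x*y^3 + 2*x^2*y + 2*x*y + 3*x

1. deg p = 4. No degree-3 curve has this shape.
2. Checking where it meets the axes: every point of the y-axis in the box is on the curve; it crosses the x-axis at the gridline x = 0.
3. Fitting integer coefficients to these (and the overall shape) gives p.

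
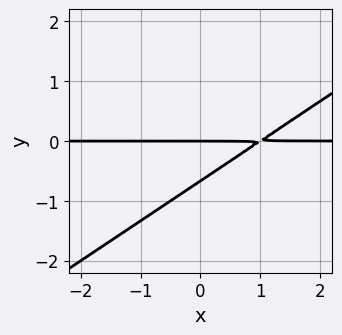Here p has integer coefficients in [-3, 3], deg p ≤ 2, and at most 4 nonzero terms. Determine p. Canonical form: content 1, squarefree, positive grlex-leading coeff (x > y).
2*x*y - 3*y^2 - 2*y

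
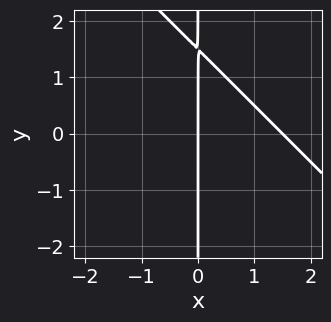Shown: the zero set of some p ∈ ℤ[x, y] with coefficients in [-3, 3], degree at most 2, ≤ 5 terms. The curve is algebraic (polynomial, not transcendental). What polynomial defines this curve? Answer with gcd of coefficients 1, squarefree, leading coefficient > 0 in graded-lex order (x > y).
2*x^2 + 2*x*y - 3*x

(a) Degree: the shape is more complex than any degree-1 curve, so deg p = 2.
(b) From the visible intercepts: one x-axis crossing is at x = 0; the visible y-axis segment lies entirely on the curve.
(c) These observations pin down the coefficients.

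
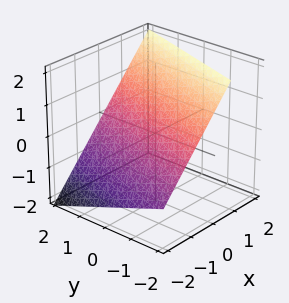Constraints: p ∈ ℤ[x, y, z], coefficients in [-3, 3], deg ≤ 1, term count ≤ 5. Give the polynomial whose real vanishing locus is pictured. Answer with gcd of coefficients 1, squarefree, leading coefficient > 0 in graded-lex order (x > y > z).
Degree: the surface is flat (a plane), so deg p = 1.
Checking where it meets the axes: it meets the y-axis at y = 2 (among the integer gridlines).
These observations pin down the coefficients.

3*x - y - 3*z + 2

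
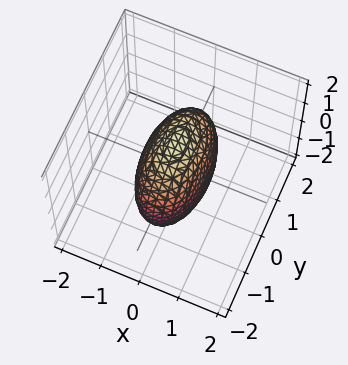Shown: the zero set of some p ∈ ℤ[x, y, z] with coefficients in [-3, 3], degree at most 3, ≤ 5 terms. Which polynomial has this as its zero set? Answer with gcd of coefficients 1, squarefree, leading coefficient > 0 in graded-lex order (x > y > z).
3*x^2 + y^2 + z^2 - 2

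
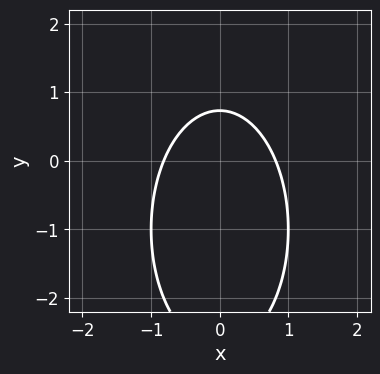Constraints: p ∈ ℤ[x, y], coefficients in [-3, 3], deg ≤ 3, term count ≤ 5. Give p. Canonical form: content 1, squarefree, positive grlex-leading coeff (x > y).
Degree: a generic line meets the curve in up to 2 points, so deg p = 2.
Symmetries: it's symmetric under x → −x, forcing even powers of x.
Matching integer coefficients to the picture gives p.

3*x^2 + y^2 + 2*y - 2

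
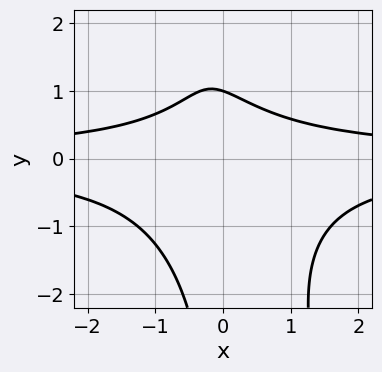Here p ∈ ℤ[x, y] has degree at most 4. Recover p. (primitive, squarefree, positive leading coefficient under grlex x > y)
3*x^2*y^2 + x*y^3 + 3*y - 3

Degree: a generic line meets the curve in up to 4 points, so deg p = 4.
Observable constraints: it misses every integer gridline on the x-axis; one y-axis crossing is at y = 1.
These observations pin down the coefficients.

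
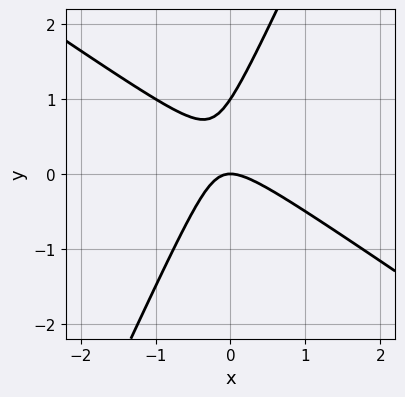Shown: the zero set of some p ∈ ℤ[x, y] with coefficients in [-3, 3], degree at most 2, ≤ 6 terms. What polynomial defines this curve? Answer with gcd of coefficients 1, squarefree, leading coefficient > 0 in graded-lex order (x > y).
The degree is 2 — no degree-1 curve has this shape.
Checking where it meets the axes: among the integer gridlines, it crosses the y-axis at y ∈ {0, 1}; one x-axis crossing is at x = 0.
Putting this together gives p.

3*x^2 + 3*x*y - 2*y^2 + 2*y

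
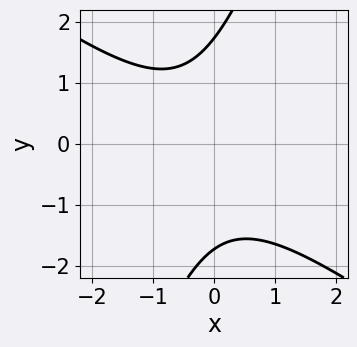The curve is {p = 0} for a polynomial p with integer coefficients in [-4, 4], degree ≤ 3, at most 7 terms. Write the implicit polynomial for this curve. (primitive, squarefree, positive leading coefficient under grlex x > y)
2*x^2 + 2*x*y - y^2 + x + 3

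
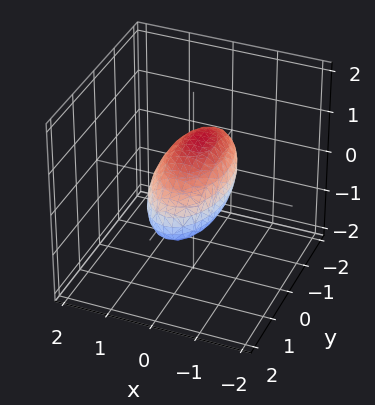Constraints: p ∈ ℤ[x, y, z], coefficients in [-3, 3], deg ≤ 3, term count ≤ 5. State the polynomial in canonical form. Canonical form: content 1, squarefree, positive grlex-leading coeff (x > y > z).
3*x^2 + y^2 + y*z + 3*z^2 - 2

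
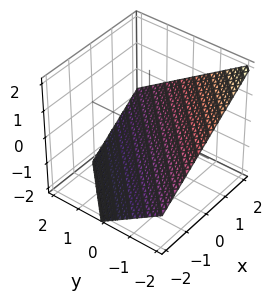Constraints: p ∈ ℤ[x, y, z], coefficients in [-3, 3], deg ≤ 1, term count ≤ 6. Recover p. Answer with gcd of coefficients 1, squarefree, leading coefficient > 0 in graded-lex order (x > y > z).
2*x - 2*y - 3*z - 2

Degree: the surface is flat (a plane), so deg p = 1.
Observable constraints: one y-axis crossing is at y = -1; one x-axis crossing is at x = 1.
Fitting integer coefficients to these (and the overall shape) gives p.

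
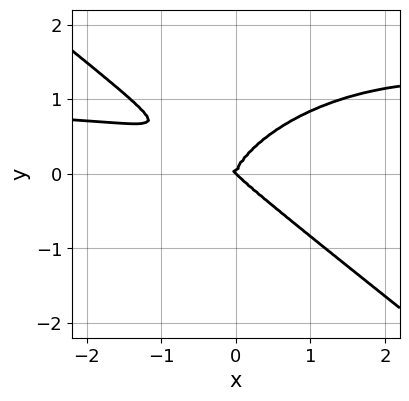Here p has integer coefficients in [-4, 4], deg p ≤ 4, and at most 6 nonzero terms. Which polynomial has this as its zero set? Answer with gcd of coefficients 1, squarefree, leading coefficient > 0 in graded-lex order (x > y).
First, the degree is 4 — a generic line meets the curve in up to 4 points.
Then, observable constraints: it crosses the y-axis at the gridline y = 0; it meets the x-axis at x = 0 (among the integer gridlines).
Finally, together with the visible shape, these determine p as stated.

x^3*y + 2*y^4 - x^3 - x^2*y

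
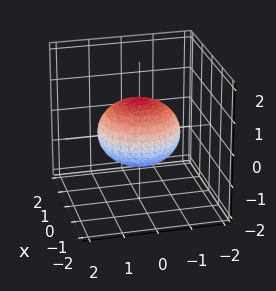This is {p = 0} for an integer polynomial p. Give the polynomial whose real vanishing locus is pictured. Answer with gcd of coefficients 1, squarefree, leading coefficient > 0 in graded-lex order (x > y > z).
2*x^2 + 2*y^2 + 3*z^2 - 3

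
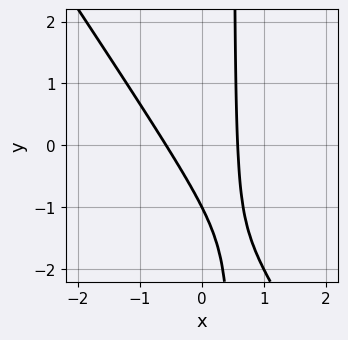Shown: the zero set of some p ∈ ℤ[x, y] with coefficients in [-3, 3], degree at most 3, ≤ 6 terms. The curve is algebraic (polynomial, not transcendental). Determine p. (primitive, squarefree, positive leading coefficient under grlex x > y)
3*x^2 + 2*x*y - y - 1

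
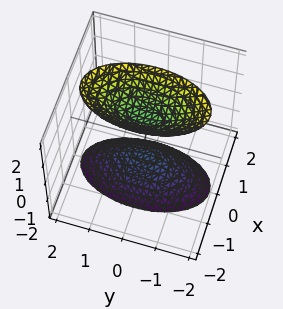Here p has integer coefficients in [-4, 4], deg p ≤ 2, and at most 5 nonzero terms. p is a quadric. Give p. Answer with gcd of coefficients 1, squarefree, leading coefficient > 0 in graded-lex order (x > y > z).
3*x^2 + y^2 - z^2 + 1

1. There are 2 components. Treating them together as one polynomial.
2. The degree is 2 — two sheets facing apart; a quadric.
3. Symmetries: mirror symmetry z ↦ −z ⇒ only even powers of z; it's symmetric under x → −x, forcing even powers of x; mirror symmetry y ↦ −y ⇒ only even powers of y.
4. From the axis intercepts and sections: among the integer gridlines, it crosses the z-axis at z ∈ {-1, 1}; the surface avoids every integer y-axis point in the box.
5. Matching integer coefficients to the picture gives p.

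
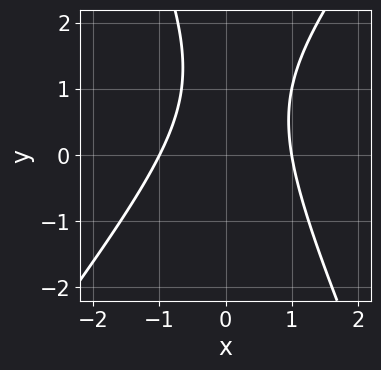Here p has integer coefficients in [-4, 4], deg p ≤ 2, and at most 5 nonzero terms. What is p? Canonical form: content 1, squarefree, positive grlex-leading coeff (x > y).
(a) Degree: the shape is more complex than any degree-1 curve, so deg p = 2.
(b) Reading off the gridlines: among the integer gridlines, it crosses the x-axis at x ∈ {-1, 1}; the curve avoids every integer y-axis point in the box.
(c) These observations pin down the coefficients.

3*x^2 - x*y - y^2 + 2*y - 3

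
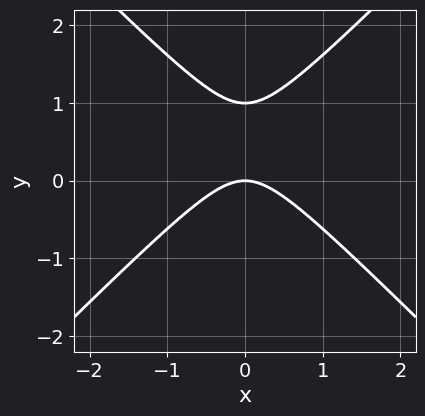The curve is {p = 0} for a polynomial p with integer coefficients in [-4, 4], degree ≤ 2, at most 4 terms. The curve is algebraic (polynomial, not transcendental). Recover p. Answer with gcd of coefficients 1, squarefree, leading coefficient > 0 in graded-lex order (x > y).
First, deg p = 2. The shape is more complex than any degree-1 curve.
Next, symmetries: it's symmetric under x → −x, forcing even powers of x.
Next, from the axis intercepts and sections: it crosses the x-axis at the gridline x = 0; the y-axis gridline crossings are at y ∈ {0, 1}.
Finally, fitting integer coefficients to these (and the overall shape) gives p.

x^2 - y^2 + y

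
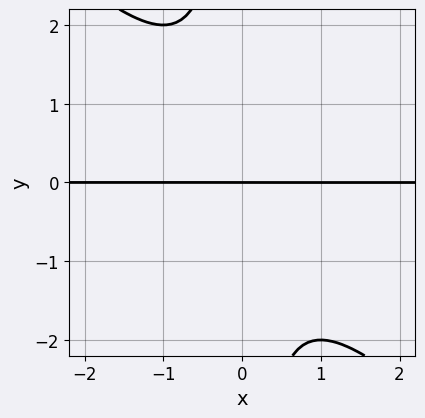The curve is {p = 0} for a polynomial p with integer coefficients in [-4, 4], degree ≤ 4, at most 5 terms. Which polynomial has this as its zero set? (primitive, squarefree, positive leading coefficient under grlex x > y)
First, degree: the shape is more complex than any degree-2 curve, so deg p = 3.
Next, reading off the gridlines: the visible x-axis segment lies entirely on the curve; it crosses the y-axis at the gridline y = 0.
Finally, assembling these constraints gives the stated polynomial.

x^2*y + x*y^2 + y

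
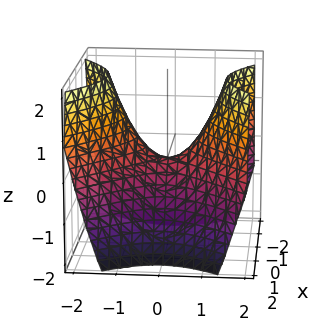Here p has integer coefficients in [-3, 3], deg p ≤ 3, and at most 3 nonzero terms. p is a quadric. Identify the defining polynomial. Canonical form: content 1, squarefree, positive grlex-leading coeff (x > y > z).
x^2 - y^2 + z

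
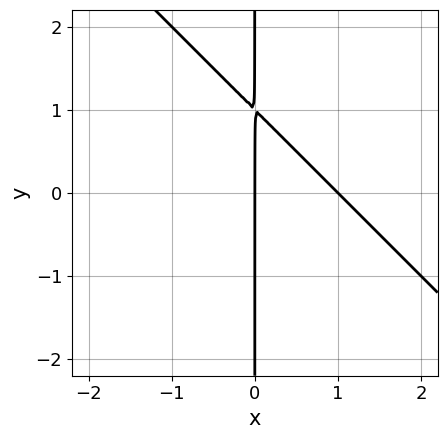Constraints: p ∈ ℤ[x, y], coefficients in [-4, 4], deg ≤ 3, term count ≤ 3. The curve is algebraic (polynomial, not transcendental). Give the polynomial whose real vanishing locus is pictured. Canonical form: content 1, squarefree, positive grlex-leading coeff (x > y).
x^2 + x*y - x

deg p = 2. No degree-1 curve has this shape.
Checking where it meets the axes: among the integer gridlines, it crosses the x-axis at x ∈ {0, 1}; every point of the y-axis in the box is on the curve.
Assembling these constraints gives the stated polynomial.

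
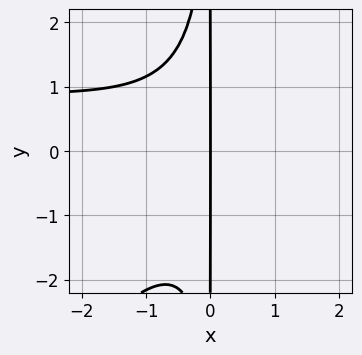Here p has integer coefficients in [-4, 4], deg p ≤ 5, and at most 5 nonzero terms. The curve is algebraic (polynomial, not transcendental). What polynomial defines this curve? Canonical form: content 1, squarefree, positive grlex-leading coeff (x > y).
2*x^3*y - 2*x^2*y^2 - 2*x^3 - 3*x

First, deg p = 4.
Then, from the axis intercepts and sections: every point of the y-axis in the box is on the curve; it crosses the x-axis at the gridline x = 0.
Finally, these observations pin down the coefficients.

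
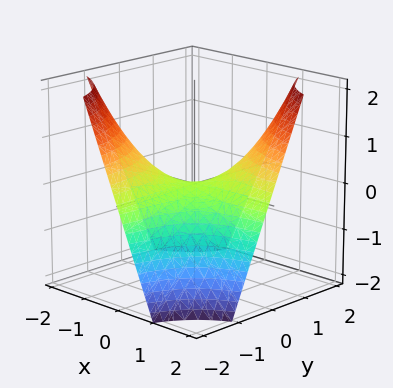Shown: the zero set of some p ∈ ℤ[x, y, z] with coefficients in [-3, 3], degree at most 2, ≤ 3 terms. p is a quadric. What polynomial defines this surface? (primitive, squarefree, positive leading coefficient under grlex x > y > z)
x*y - z

1. deg p = 2.
2. Observable constraints: every point of the x-axis in the box is on the surface; it crosses the z-axis at the gridline z = 0; the visible y-axis segment lies entirely on the surface.
3. Fitting integer coefficients to these (and the overall shape) gives p.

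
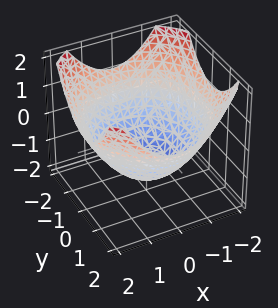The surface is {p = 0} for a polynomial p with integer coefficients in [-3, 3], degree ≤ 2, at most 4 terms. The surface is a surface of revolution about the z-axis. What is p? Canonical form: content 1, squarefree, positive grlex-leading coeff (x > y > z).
Degree: no degree-1 surface has this shape, so deg p = 2.
Symmetry: the z-axis is an axis of rotation, so x and y enter only as x² + y².
Observable constraints: a circular section at z = 0 has radius between 1 and 2.
The integer polynomial consistent with all of this is the stated p.

x^2 + y^2 - 2*z - 3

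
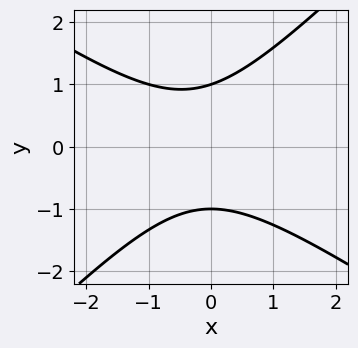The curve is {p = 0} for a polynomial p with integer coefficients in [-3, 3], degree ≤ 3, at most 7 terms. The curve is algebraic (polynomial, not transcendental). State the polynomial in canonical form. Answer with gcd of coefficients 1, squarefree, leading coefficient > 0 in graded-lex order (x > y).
2*x^2 + x*y - 3*y^2 + x + 3

First, deg p = 2. A generic line meets the curve in up to 2 points.
Next, checking where it meets the axes: no x-intercept at any integer in the box; the y-axis gridline crossings are at y ∈ {-1, 1}.
Finally, assembling these constraints gives the stated polynomial.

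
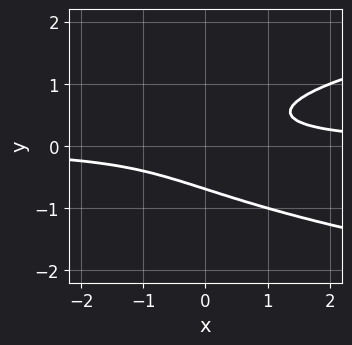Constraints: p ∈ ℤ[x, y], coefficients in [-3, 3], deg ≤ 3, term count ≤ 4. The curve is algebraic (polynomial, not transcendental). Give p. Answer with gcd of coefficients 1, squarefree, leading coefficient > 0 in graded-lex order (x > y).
3*y^3 - 2*x*y + 1

(a) deg p = 3. A generic line meets the curve in up to 3 points.
(b) From the visible intercepts: no x-intercept at any integer in the box.
(c) Together with the visible shape, these determine p as stated.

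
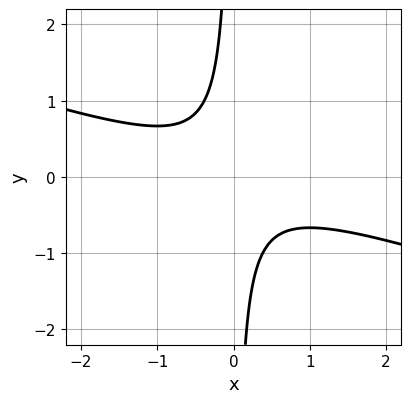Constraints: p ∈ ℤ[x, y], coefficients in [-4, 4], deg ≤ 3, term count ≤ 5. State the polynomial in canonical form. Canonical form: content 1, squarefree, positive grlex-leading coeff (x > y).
x^2 + 3*x*y + 1

First, degree: no degree-1 curve has this shape, so deg p = 2.
Then, from the visible intercepts: no y-intercept at any integer in the box; the curve avoids every integer x-axis point in the box.
Finally, fitting integer coefficients to these (and the overall shape) gives p.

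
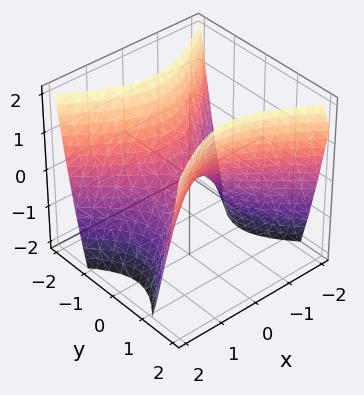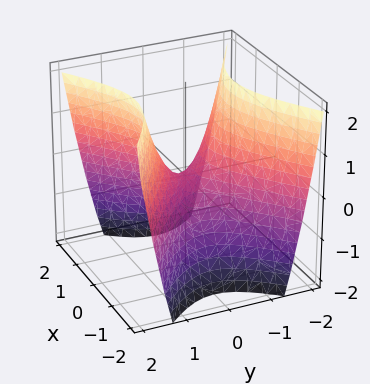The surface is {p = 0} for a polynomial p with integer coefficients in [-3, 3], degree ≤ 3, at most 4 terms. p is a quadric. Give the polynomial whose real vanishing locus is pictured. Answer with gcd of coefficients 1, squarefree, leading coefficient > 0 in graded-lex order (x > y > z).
2*x^2 - 3*y^2 + 2*z

1. Degree: a hyperbolic paraboloid; a quadric, so deg p = 2.
2. Symmetries: the y ↦ −y reflection is a symmetry, so y appears only in even powers; it's symmetric under x → −x, forcing even powers of x.
3. Reading off the gridlines: one x-axis crossing is at x = 0; it crosses the y-axis at the gridline y = 0; it crosses the z-axis at the gridline z = 0.
4. Assembling these constraints gives the stated polynomial.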